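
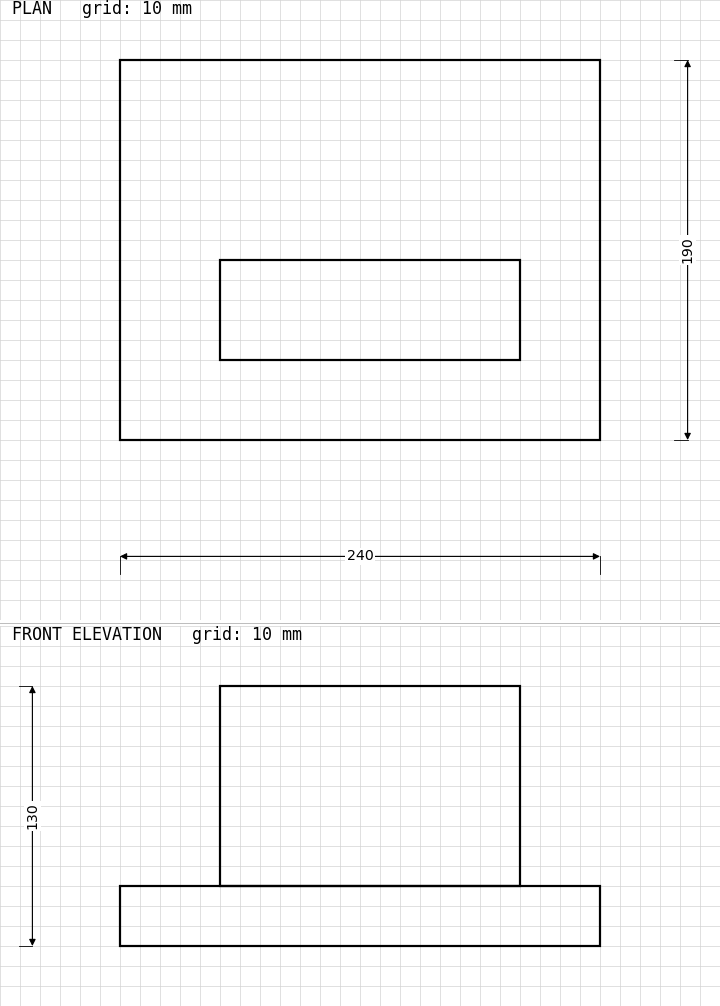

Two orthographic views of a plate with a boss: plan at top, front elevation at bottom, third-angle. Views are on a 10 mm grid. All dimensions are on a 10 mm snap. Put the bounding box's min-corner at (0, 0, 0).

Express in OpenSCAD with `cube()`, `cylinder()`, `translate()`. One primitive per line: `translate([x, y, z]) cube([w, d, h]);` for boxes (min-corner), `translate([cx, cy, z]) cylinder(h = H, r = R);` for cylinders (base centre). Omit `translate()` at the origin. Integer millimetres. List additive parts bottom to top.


cube([240, 190, 30]);
translate([50, 40, 30]) cube([150, 50, 100]);


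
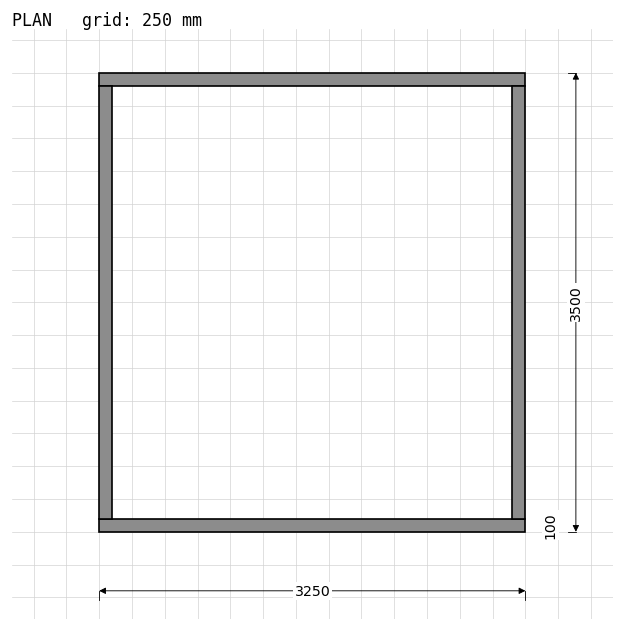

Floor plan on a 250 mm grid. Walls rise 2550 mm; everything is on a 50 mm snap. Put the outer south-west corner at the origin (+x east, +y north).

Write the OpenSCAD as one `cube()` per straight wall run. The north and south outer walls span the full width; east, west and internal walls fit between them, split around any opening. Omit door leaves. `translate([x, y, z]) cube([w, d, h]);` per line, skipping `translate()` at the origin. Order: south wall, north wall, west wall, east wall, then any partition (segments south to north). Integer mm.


cube([3250, 100, 2550]);
translate([0, 3400, 0]) cube([3250, 100, 2550]);
translate([0, 100, 0]) cube([100, 3300, 2550]);
translate([3150, 100, 0]) cube([100, 3300, 2550]);


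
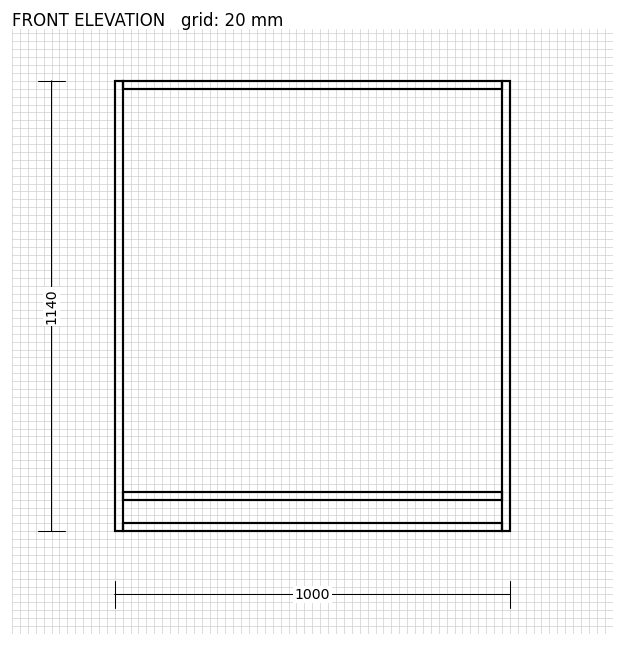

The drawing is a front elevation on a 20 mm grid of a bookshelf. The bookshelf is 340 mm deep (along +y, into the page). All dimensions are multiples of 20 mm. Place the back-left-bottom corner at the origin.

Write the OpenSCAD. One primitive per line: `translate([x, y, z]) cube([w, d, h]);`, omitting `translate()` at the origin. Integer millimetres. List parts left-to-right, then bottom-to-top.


cube([20, 340, 1140]);
translate([20, 0, 0]) cube([960, 340, 20]);
translate([20, 0, 80]) cube([960, 340, 20]);
translate([20, 0, 1120]) cube([960, 340, 20]);
translate([980, 0, 0]) cube([20, 340, 1140]);


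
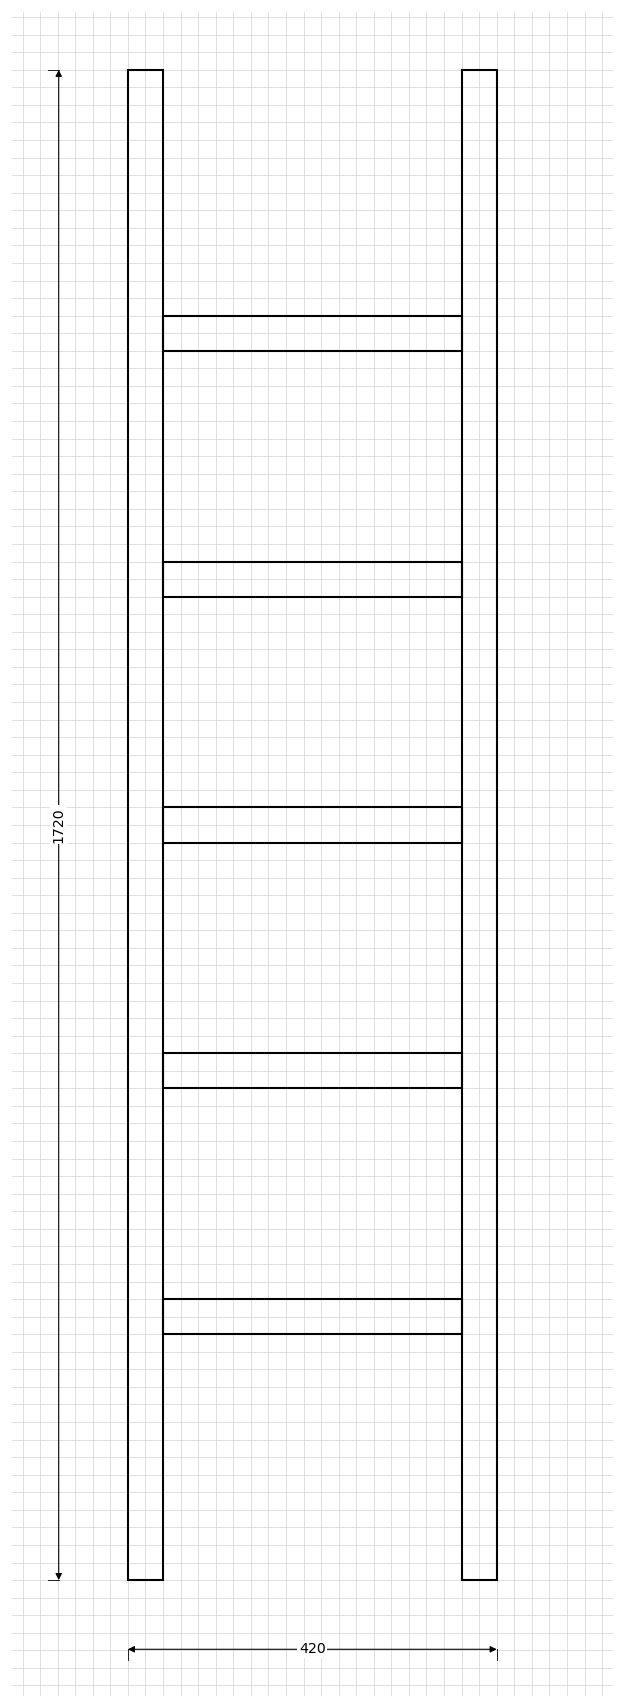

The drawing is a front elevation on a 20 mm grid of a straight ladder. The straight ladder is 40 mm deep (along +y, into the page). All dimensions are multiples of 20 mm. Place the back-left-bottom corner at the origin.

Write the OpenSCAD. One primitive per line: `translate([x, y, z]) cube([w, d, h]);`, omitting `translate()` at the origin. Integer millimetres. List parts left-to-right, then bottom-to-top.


cube([40, 40, 1720]);
translate([40, 0, 280]) cube([340, 40, 40]);
translate([40, 0, 560]) cube([340, 40, 40]);
translate([40, 0, 840]) cube([340, 40, 40]);
translate([40, 0, 1120]) cube([340, 40, 40]);
translate([40, 0, 1400]) cube([340, 40, 40]);
translate([380, 0, 0]) cube([40, 40, 1720]);


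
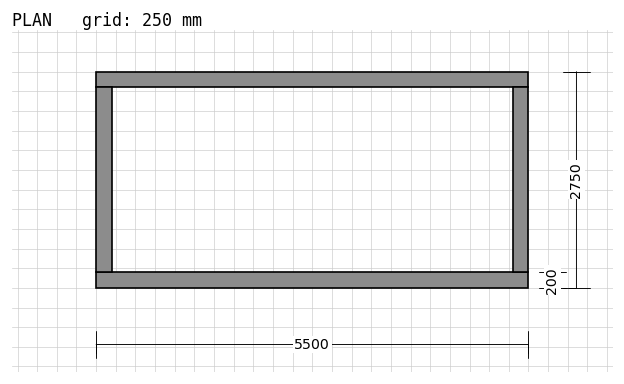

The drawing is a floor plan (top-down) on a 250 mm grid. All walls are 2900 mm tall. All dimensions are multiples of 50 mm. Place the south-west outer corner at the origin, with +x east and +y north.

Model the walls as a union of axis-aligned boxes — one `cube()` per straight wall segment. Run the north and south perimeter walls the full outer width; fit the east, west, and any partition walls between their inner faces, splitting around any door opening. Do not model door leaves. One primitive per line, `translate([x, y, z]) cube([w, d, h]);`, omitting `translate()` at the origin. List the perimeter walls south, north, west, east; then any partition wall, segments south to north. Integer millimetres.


cube([5500, 200, 2900]);
translate([0, 2550, 0]) cube([5500, 200, 2900]);
translate([0, 200, 0]) cube([200, 2350, 2900]);
translate([5300, 200, 0]) cube([200, 2350, 2900]);


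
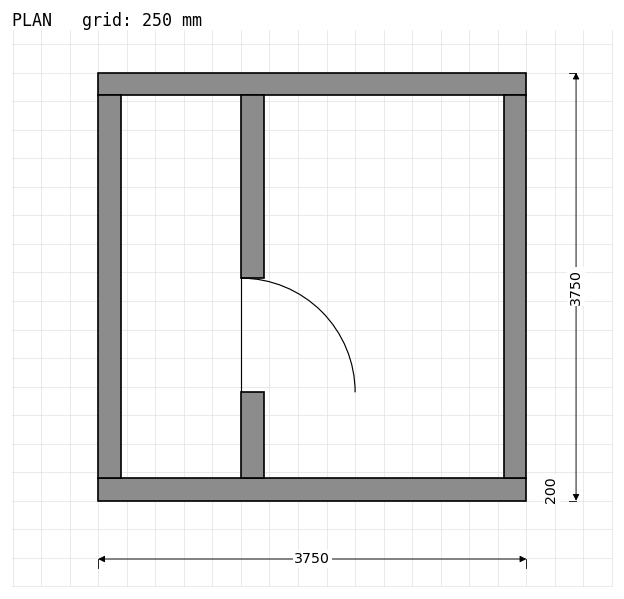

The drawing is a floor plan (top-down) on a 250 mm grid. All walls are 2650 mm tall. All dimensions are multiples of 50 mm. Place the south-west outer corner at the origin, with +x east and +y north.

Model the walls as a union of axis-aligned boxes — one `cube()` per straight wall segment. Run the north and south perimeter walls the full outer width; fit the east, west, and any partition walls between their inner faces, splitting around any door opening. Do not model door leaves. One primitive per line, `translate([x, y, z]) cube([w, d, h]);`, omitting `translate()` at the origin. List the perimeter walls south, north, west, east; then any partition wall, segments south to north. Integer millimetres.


cube([3750, 200, 2650]);
translate([0, 3550, 0]) cube([3750, 200, 2650]);
translate([0, 200, 0]) cube([200, 3350, 2650]);
translate([3550, 200, 0]) cube([200, 3350, 2650]);
translate([1250, 200, 0]) cube([200, 750, 2650]);
translate([1250, 1950, 0]) cube([200, 1600, 2650]);


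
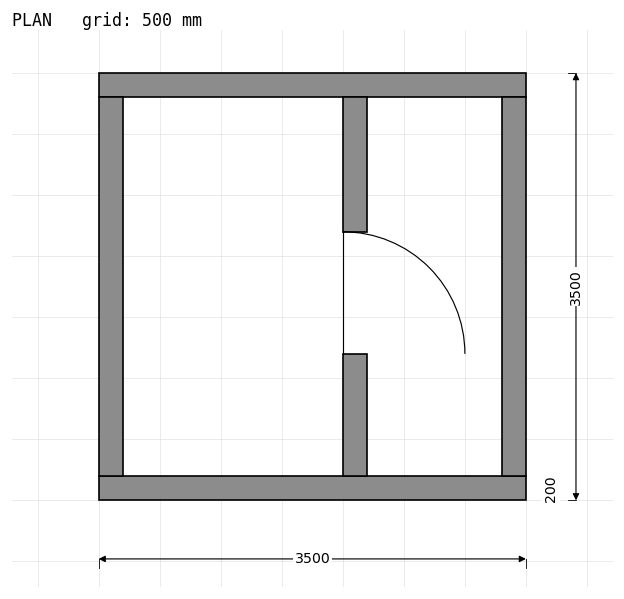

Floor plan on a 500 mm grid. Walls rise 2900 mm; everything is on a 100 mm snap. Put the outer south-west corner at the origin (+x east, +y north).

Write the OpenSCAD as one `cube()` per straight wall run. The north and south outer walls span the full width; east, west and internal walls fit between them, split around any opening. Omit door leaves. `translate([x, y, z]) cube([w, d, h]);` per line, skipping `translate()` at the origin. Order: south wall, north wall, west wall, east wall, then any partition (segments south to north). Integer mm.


cube([3500, 200, 2900]);
translate([0, 3300, 0]) cube([3500, 200, 2900]);
translate([0, 200, 0]) cube([200, 3100, 2900]);
translate([3300, 200, 0]) cube([200, 3100, 2900]);
translate([2000, 200, 0]) cube([200, 1000, 2900]);
translate([2000, 2200, 0]) cube([200, 1100, 2900]);


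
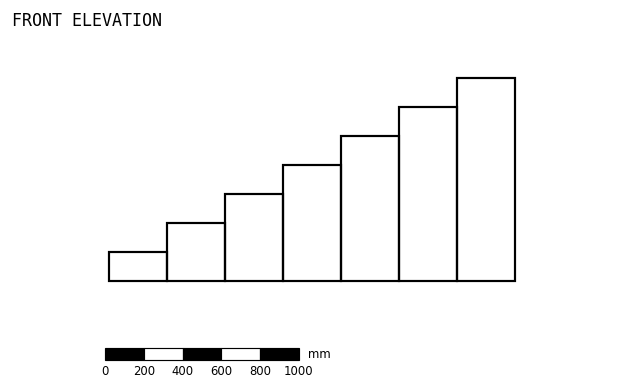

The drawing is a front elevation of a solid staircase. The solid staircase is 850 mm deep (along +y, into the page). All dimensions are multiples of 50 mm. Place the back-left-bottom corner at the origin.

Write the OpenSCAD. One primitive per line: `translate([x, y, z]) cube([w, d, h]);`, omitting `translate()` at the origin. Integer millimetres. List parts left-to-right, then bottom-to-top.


cube([300, 850, 150]);
translate([300, 0, 0]) cube([300, 850, 300]);
translate([600, 0, 0]) cube([300, 850, 450]);
translate([900, 0, 0]) cube([300, 850, 600]);
translate([1200, 0, 0]) cube([300, 850, 750]);
translate([1500, 0, 0]) cube([300, 850, 900]);
translate([1800, 0, 0]) cube([300, 850, 1050]);


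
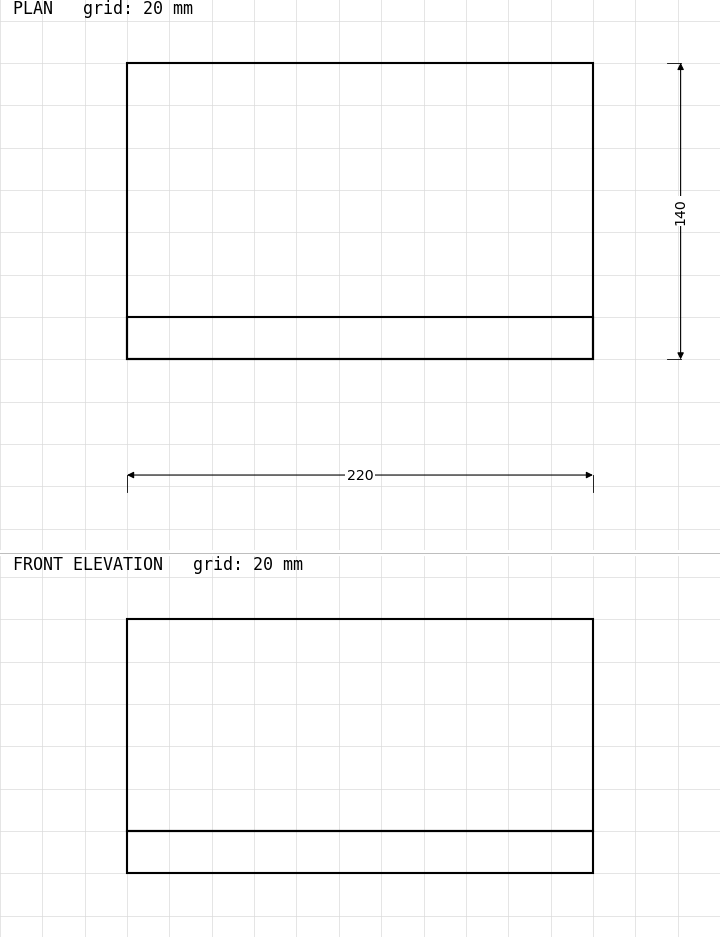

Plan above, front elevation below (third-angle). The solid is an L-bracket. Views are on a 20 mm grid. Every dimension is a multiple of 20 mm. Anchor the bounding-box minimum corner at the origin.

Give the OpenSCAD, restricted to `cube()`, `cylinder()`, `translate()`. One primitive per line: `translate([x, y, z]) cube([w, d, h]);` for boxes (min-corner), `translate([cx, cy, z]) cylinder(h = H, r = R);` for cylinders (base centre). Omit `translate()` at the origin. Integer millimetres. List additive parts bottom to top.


cube([220, 140, 20]);
translate([0, 0, 20]) cube([220, 20, 100]);


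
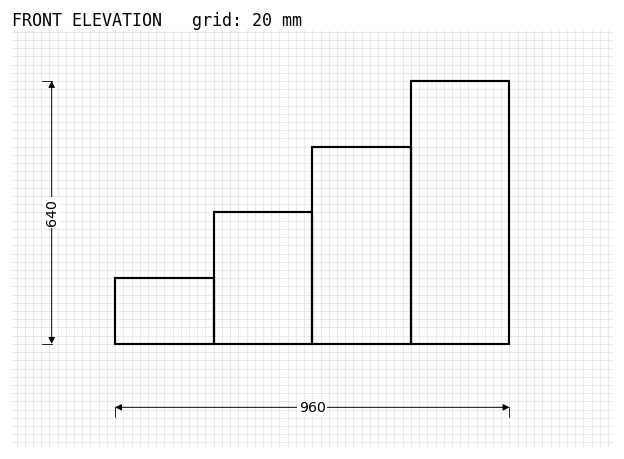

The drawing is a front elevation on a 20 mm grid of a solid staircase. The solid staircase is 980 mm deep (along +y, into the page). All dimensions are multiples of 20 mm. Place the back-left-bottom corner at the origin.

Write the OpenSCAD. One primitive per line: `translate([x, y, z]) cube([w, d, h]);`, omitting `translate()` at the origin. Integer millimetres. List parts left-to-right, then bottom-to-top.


cube([240, 980, 160]);
translate([240, 0, 0]) cube([240, 980, 320]);
translate([480, 0, 0]) cube([240, 980, 480]);
translate([720, 0, 0]) cube([240, 980, 640]);


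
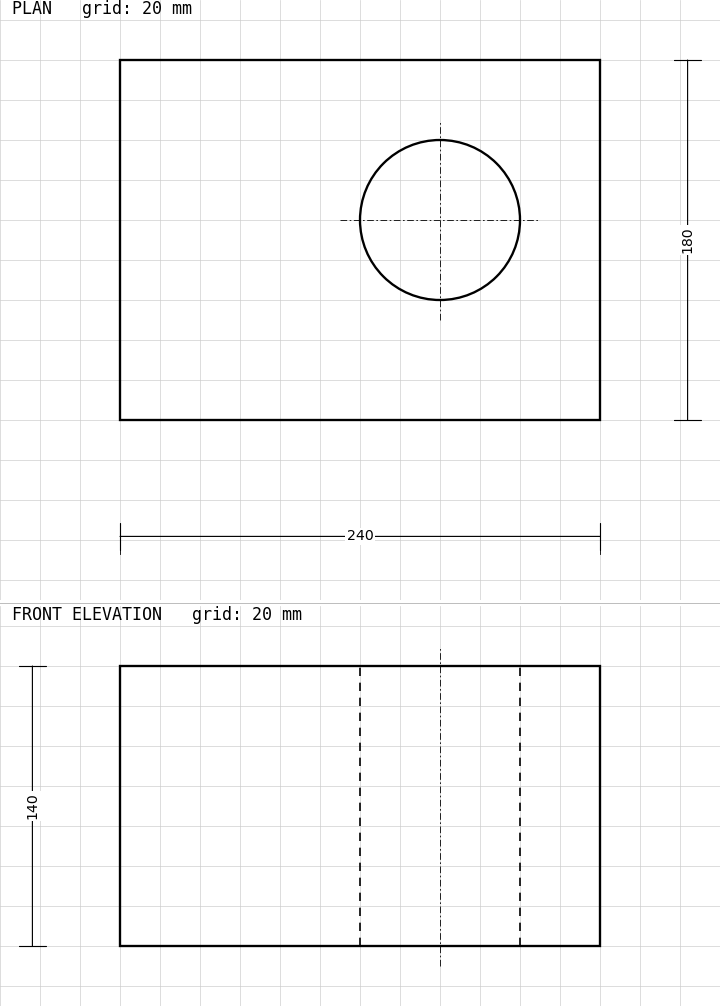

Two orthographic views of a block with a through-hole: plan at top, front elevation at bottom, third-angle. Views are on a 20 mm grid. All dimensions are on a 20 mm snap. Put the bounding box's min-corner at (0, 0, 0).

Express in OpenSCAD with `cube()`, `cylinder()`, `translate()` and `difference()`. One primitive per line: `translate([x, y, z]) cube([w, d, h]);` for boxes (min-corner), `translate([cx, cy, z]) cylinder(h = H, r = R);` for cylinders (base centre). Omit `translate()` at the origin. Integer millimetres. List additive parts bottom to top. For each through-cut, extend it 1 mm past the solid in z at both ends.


difference() {
  cube([240, 180, 140]);
  translate([160, 100, -1]) cylinder(h = 142, r = 40);
}


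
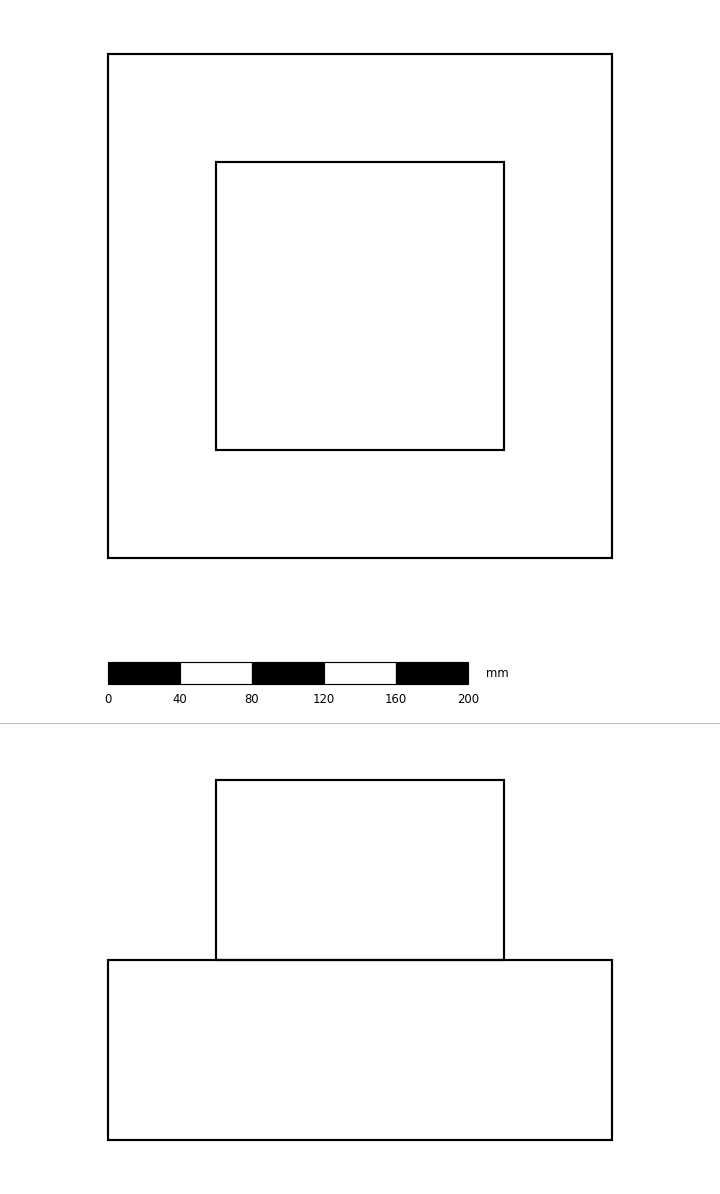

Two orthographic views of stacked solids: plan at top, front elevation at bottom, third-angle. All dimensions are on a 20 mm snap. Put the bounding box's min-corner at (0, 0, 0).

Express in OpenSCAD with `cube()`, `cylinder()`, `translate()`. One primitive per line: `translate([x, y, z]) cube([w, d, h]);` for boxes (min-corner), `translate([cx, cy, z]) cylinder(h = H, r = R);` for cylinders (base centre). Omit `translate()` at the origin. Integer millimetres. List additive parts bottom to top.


cube([280, 280, 100]);
translate([60, 60, 100]) cube([160, 160, 100]);


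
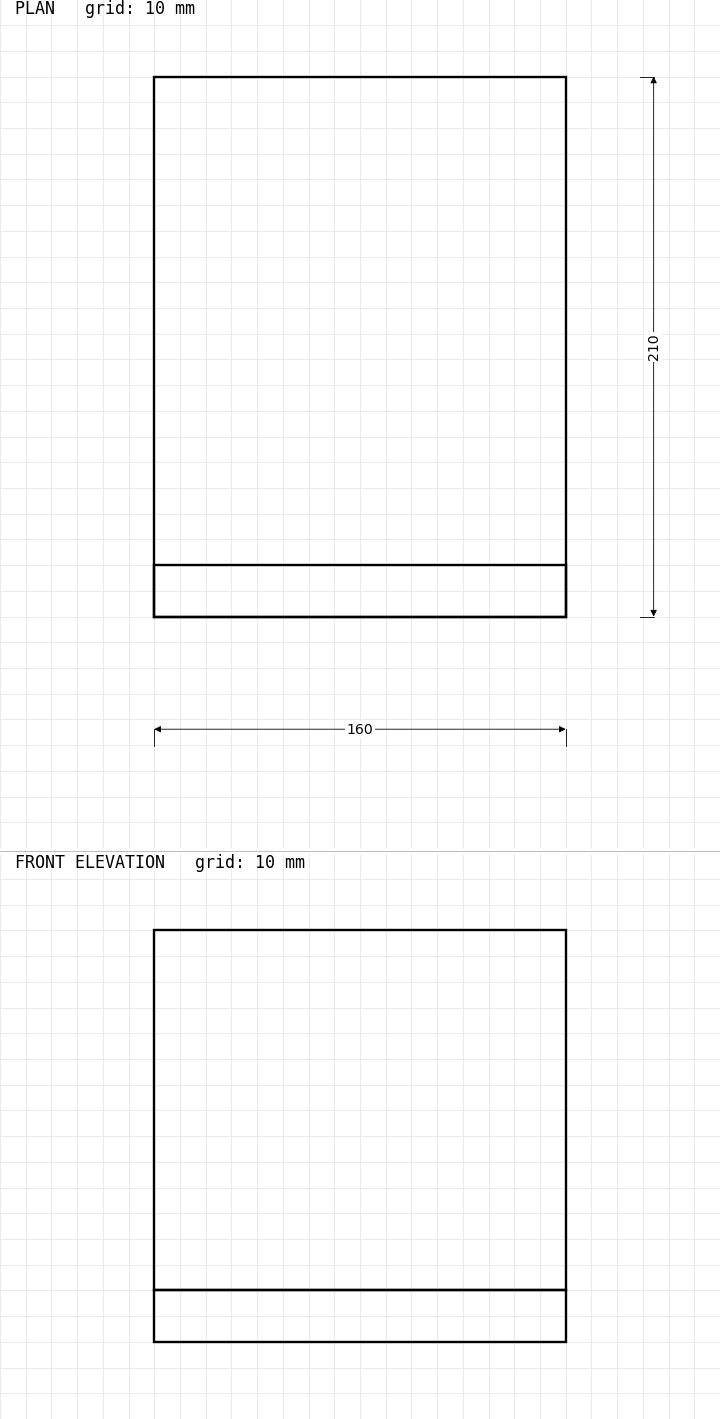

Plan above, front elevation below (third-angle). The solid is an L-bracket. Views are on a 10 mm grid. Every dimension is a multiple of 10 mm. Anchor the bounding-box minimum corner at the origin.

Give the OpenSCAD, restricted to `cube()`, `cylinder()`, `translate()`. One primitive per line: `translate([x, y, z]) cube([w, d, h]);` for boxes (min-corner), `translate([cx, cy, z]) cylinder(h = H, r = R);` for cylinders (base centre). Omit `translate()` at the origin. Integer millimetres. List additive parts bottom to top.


cube([160, 210, 20]);
translate([0, 0, 20]) cube([160, 20, 140]);


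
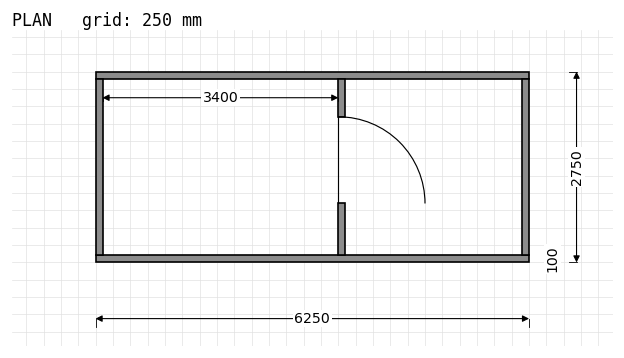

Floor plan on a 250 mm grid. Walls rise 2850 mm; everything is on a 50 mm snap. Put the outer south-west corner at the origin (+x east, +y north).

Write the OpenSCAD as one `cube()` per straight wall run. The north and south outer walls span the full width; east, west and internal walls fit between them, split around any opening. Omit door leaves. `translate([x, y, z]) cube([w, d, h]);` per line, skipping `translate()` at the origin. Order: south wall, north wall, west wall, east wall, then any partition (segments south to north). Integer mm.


cube([6250, 100, 2850]);
translate([0, 2650, 0]) cube([6250, 100, 2850]);
translate([0, 100, 0]) cube([100, 2550, 2850]);
translate([6150, 100, 0]) cube([100, 2550, 2850]);
translate([3500, 100, 0]) cube([100, 750, 2850]);
translate([3500, 2100, 0]) cube([100, 550, 2850]);


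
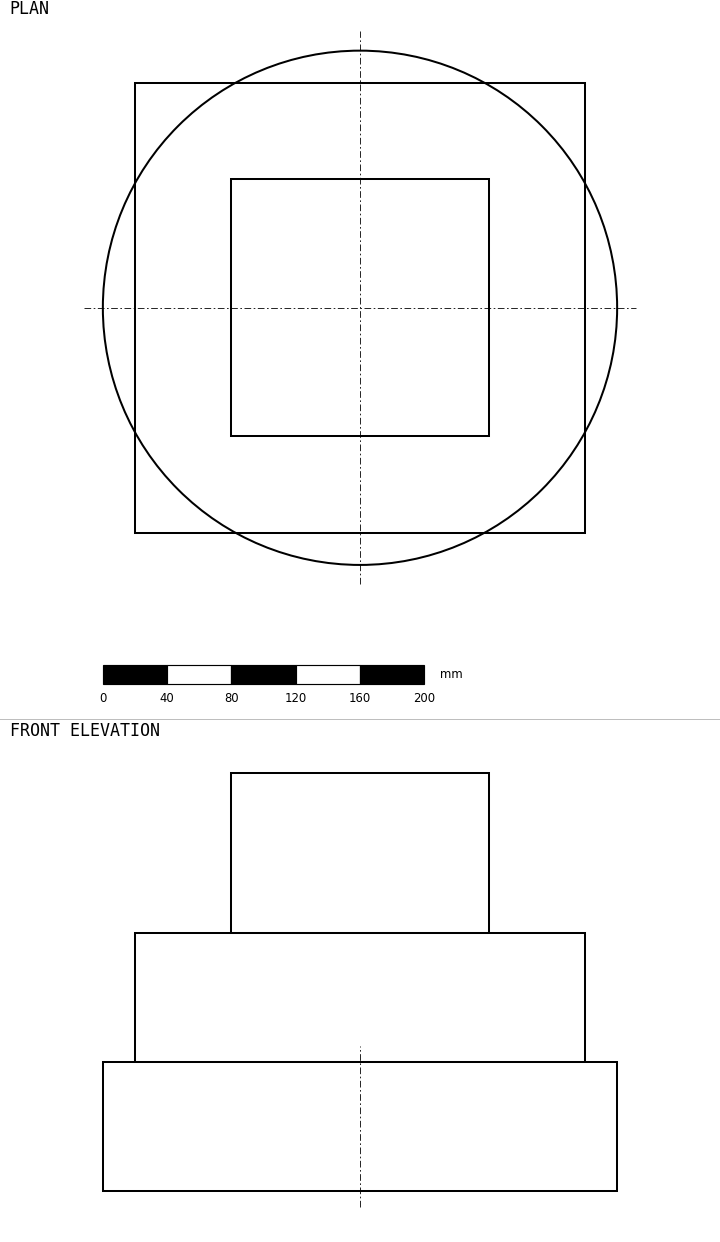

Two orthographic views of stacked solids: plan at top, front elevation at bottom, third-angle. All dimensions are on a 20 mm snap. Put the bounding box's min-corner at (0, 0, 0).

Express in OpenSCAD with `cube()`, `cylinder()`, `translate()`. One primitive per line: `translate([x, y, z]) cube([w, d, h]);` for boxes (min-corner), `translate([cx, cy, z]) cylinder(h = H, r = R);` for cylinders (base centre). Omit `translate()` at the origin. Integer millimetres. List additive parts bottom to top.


translate([160, 160, 0]) cylinder(h = 80, r = 160);
translate([20, 20, 80]) cube([280, 280, 80]);
translate([80, 80, 160]) cube([160, 160, 100]);


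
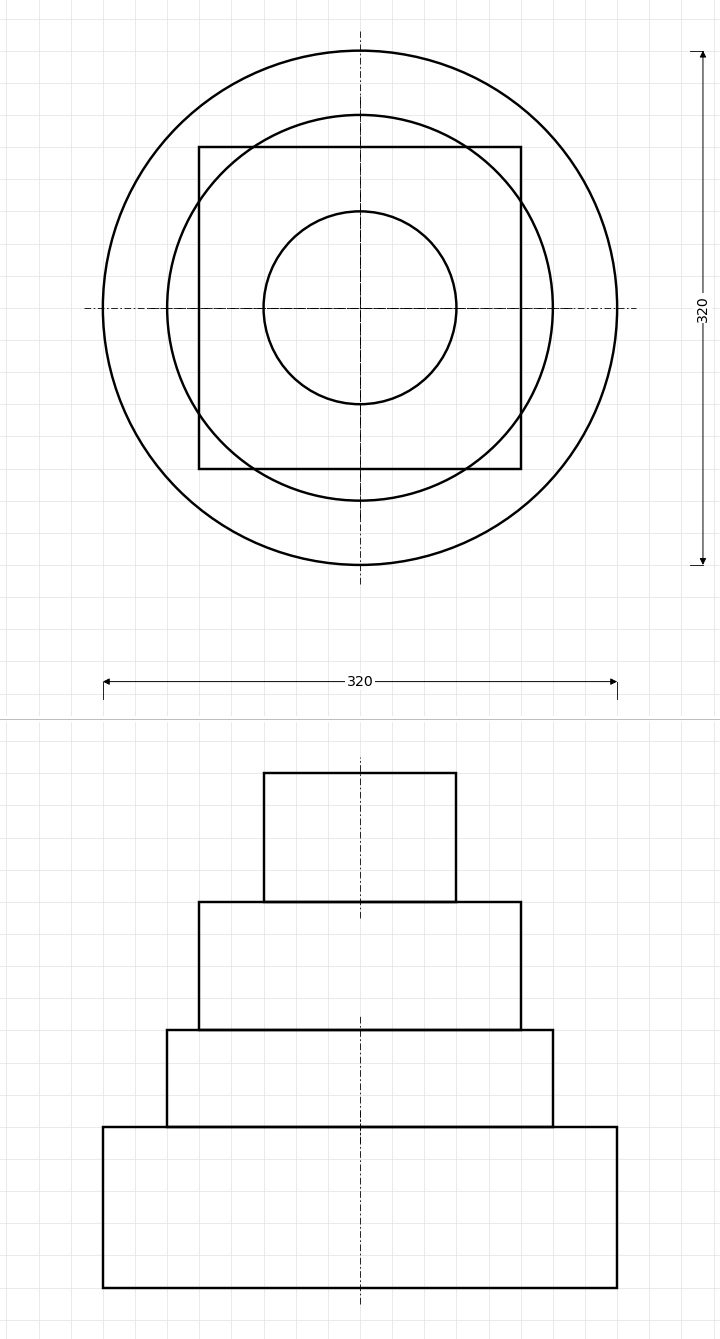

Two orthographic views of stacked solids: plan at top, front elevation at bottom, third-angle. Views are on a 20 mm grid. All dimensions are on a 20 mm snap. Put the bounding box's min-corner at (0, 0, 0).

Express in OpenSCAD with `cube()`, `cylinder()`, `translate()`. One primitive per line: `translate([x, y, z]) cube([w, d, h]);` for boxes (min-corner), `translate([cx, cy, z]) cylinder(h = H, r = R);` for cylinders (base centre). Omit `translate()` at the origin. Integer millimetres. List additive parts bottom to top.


translate([160, 160, 0]) cylinder(h = 100, r = 160);
translate([160, 160, 100]) cylinder(h = 60, r = 120);
translate([60, 60, 160]) cube([200, 200, 80]);
translate([160, 160, 240]) cylinder(h = 80, r = 60);


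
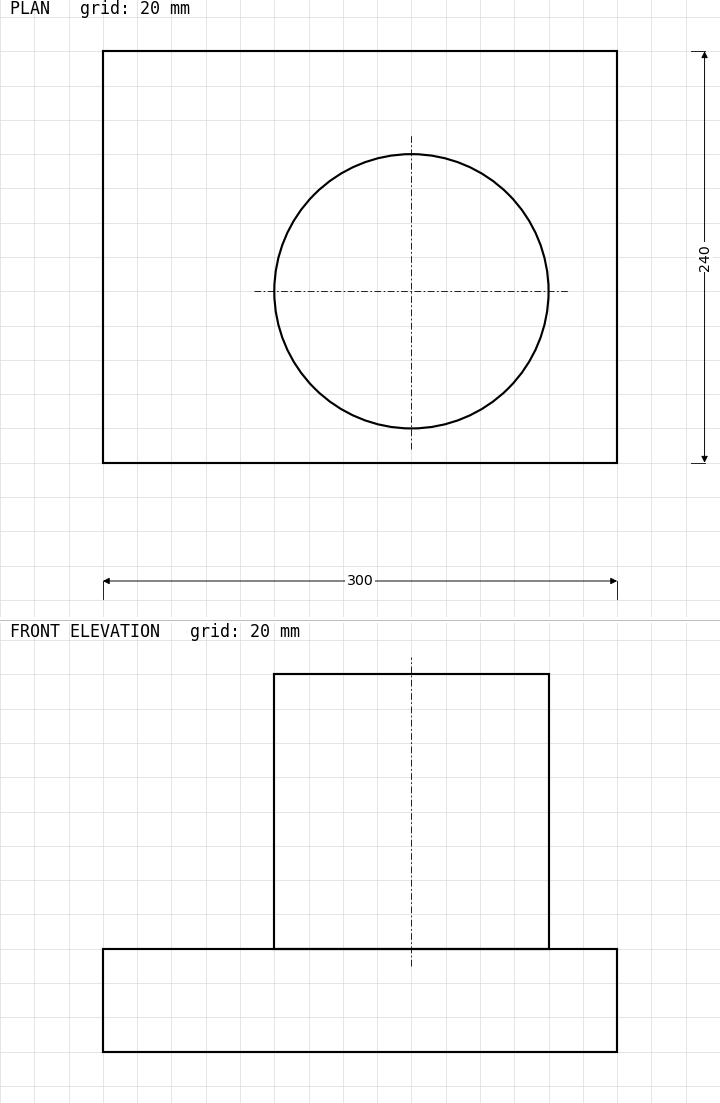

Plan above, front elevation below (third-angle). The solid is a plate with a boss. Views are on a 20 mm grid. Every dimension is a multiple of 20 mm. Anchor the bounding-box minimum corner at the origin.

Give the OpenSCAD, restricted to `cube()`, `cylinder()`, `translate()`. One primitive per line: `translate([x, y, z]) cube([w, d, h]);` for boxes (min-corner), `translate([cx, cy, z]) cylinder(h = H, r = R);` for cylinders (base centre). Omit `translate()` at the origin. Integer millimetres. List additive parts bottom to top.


cube([300, 240, 60]);
translate([180, 100, 60]) cylinder(h = 160, r = 80);


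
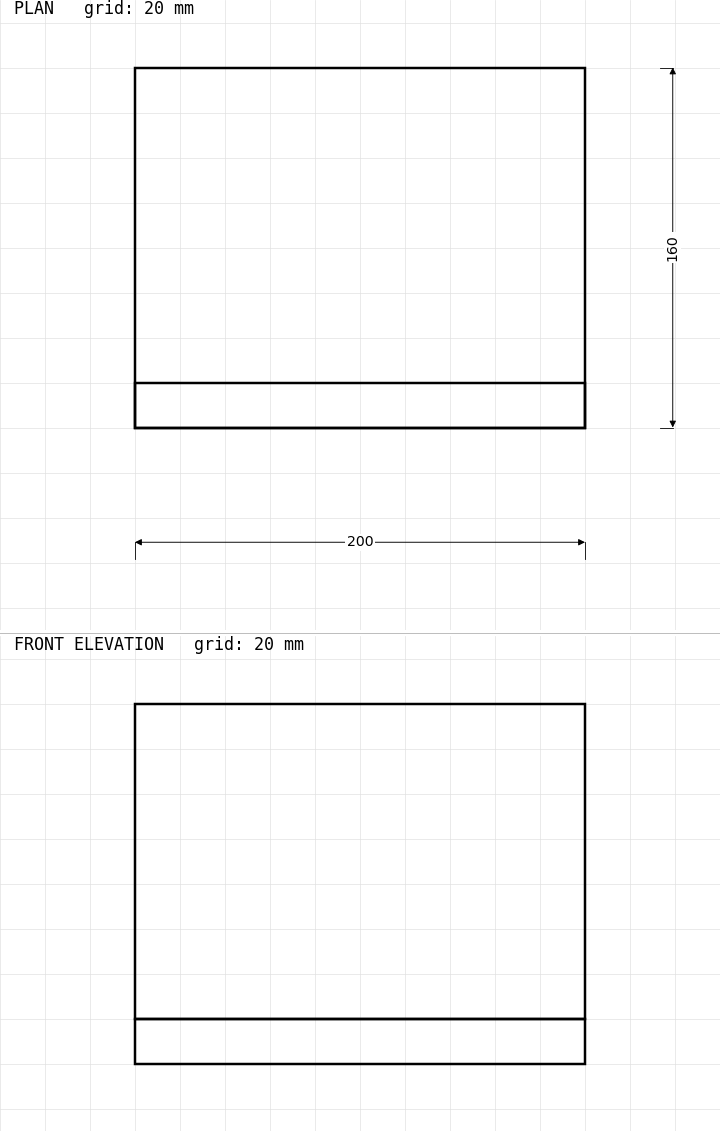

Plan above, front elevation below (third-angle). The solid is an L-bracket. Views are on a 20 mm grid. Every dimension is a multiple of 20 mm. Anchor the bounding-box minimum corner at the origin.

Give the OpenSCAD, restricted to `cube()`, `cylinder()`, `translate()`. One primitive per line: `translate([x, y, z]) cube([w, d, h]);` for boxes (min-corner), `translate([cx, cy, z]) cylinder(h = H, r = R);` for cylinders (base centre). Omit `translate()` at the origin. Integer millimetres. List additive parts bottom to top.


cube([200, 160, 20]);
translate([0, 0, 20]) cube([200, 20, 140]);


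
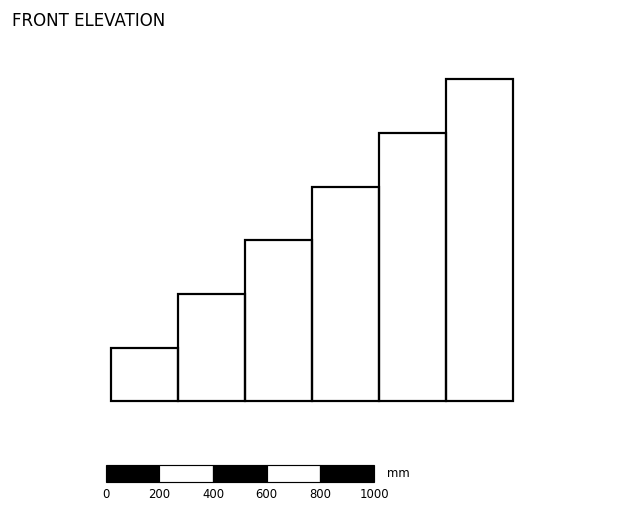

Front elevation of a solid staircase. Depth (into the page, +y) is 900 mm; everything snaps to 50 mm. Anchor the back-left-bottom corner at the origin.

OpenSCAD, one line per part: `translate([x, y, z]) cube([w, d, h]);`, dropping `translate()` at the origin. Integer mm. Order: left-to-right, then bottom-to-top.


cube([250, 900, 200]);
translate([250, 0, 0]) cube([250, 900, 400]);
translate([500, 0, 0]) cube([250, 900, 600]);
translate([750, 0, 0]) cube([250, 900, 800]);
translate([1000, 0, 0]) cube([250, 900, 1000]);
translate([1250, 0, 0]) cube([250, 900, 1200]);


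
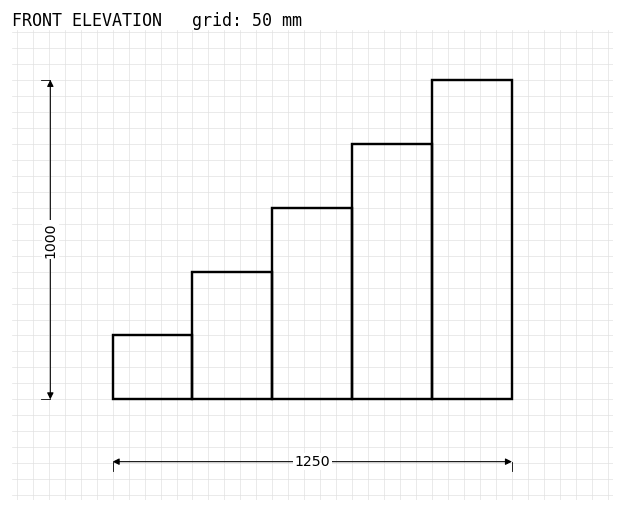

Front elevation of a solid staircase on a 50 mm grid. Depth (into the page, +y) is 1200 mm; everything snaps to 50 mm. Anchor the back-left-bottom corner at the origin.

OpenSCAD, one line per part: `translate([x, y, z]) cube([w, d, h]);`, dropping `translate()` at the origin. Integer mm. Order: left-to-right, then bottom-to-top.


cube([250, 1200, 200]);
translate([250, 0, 0]) cube([250, 1200, 400]);
translate([500, 0, 0]) cube([250, 1200, 600]);
translate([750, 0, 0]) cube([250, 1200, 800]);
translate([1000, 0, 0]) cube([250, 1200, 1000]);


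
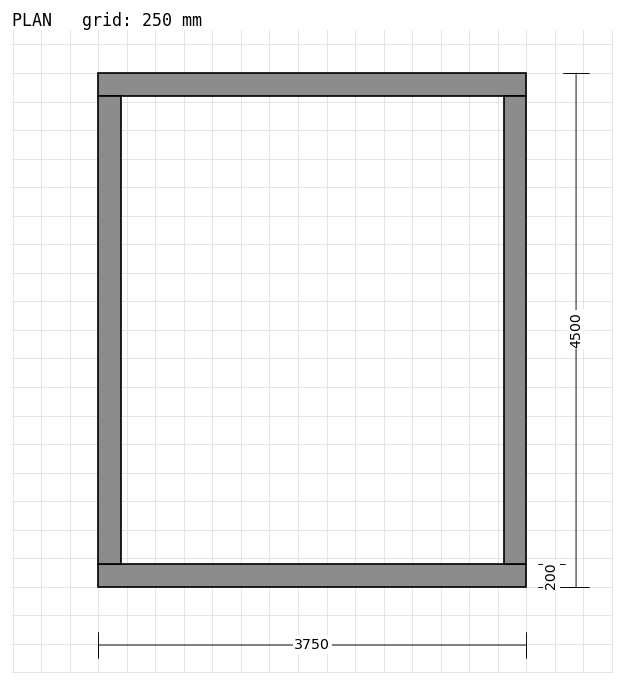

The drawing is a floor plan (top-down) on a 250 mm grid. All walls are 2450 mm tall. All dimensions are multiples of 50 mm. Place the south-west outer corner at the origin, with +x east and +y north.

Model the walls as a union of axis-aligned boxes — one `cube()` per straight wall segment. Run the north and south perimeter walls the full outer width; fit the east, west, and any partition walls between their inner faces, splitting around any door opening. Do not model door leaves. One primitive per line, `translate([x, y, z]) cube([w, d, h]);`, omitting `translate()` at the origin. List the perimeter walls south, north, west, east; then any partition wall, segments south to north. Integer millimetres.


cube([3750, 200, 2450]);
translate([0, 4300, 0]) cube([3750, 200, 2450]);
translate([0, 200, 0]) cube([200, 4100, 2450]);
translate([3550, 200, 0]) cube([200, 4100, 2450]);


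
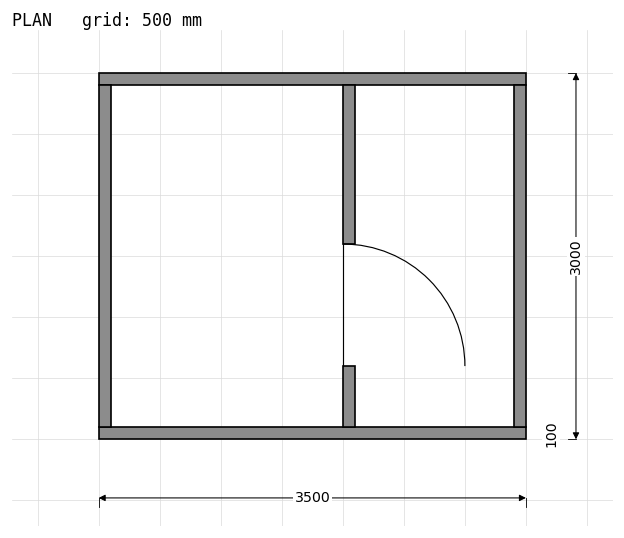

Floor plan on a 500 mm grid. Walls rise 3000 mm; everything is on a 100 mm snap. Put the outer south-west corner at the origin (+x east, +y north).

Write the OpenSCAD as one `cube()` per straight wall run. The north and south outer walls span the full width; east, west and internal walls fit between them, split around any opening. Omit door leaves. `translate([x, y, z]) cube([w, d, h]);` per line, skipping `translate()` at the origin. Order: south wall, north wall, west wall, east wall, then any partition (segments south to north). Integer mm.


cube([3500, 100, 3000]);
translate([0, 2900, 0]) cube([3500, 100, 3000]);
translate([0, 100, 0]) cube([100, 2800, 3000]);
translate([3400, 100, 0]) cube([100, 2800, 3000]);
translate([2000, 100, 0]) cube([100, 500, 3000]);
translate([2000, 1600, 0]) cube([100, 1300, 3000]);


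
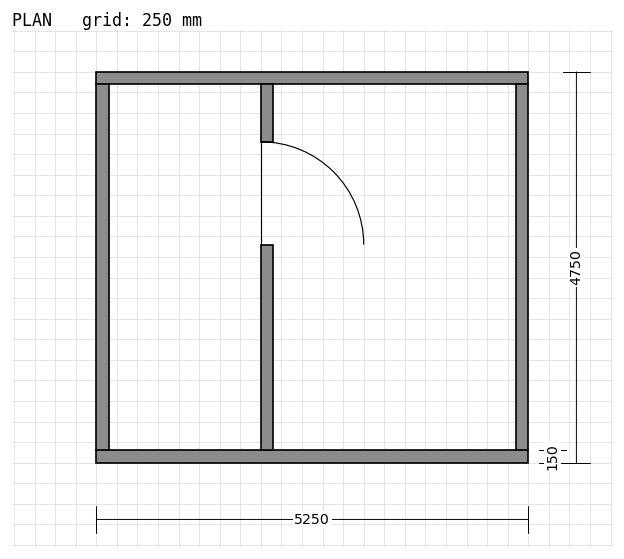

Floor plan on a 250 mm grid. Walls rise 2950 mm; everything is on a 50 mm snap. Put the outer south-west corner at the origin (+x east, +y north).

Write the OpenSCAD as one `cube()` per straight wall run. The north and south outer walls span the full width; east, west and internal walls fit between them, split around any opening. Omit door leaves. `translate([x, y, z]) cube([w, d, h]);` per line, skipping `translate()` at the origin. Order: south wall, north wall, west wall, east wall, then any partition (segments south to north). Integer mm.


cube([5250, 150, 2950]);
translate([0, 4600, 0]) cube([5250, 150, 2950]);
translate([0, 150, 0]) cube([150, 4450, 2950]);
translate([5100, 150, 0]) cube([150, 4450, 2950]);
translate([2000, 150, 0]) cube([150, 2500, 2950]);
translate([2000, 3900, 0]) cube([150, 700, 2950]);


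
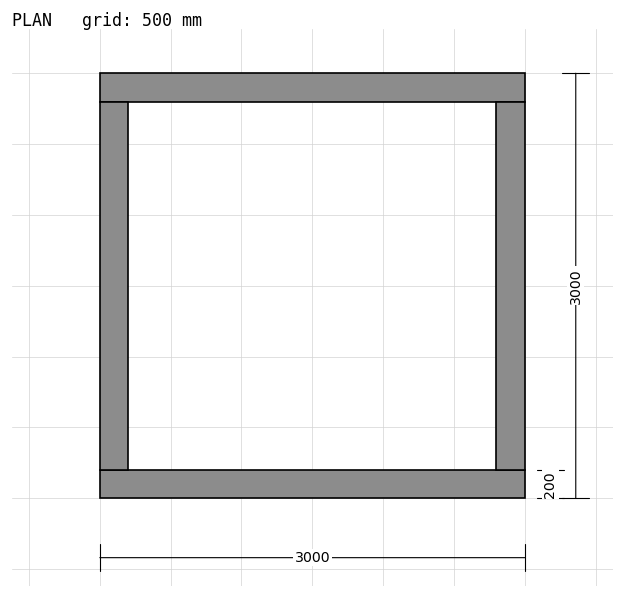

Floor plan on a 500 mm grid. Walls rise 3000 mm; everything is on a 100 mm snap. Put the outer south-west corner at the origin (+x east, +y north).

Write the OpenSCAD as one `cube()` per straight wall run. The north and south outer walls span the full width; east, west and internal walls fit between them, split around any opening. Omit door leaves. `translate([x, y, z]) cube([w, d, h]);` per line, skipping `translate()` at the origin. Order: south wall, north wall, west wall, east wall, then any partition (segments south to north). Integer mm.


cube([3000, 200, 3000]);
translate([0, 2800, 0]) cube([3000, 200, 3000]);
translate([0, 200, 0]) cube([200, 2600, 3000]);
translate([2800, 200, 0]) cube([200, 2600, 3000]);


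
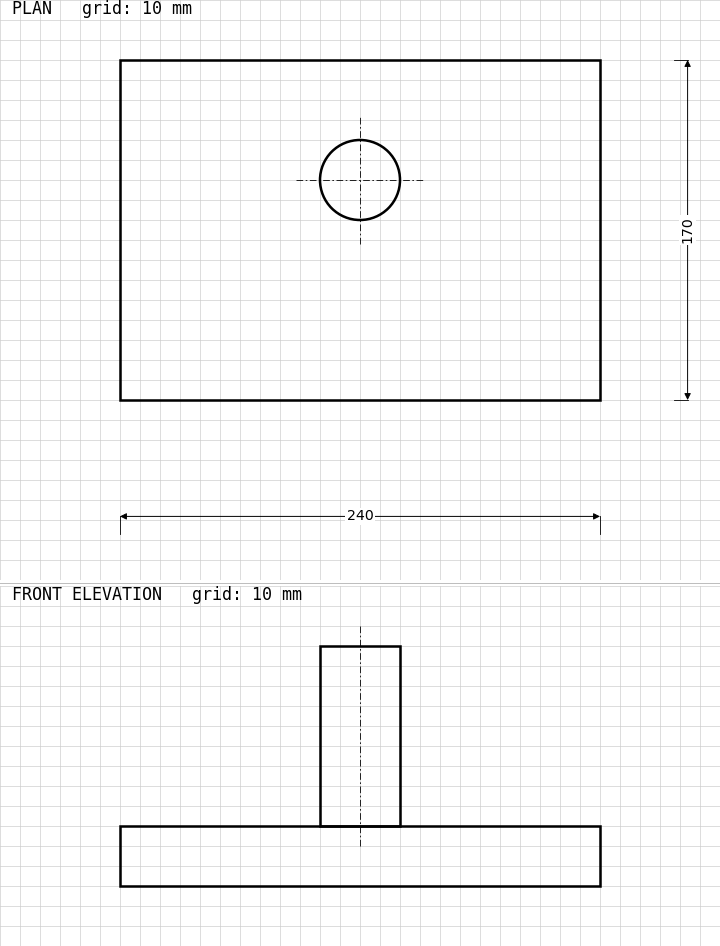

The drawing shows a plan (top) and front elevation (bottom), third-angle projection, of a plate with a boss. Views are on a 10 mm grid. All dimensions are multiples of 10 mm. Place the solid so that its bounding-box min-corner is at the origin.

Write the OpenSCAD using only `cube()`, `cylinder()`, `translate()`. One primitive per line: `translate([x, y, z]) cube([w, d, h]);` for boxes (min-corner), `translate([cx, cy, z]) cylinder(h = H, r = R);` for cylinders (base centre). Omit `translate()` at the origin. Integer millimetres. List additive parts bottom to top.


cube([240, 170, 30]);
translate([120, 110, 30]) cylinder(h = 90, r = 20);


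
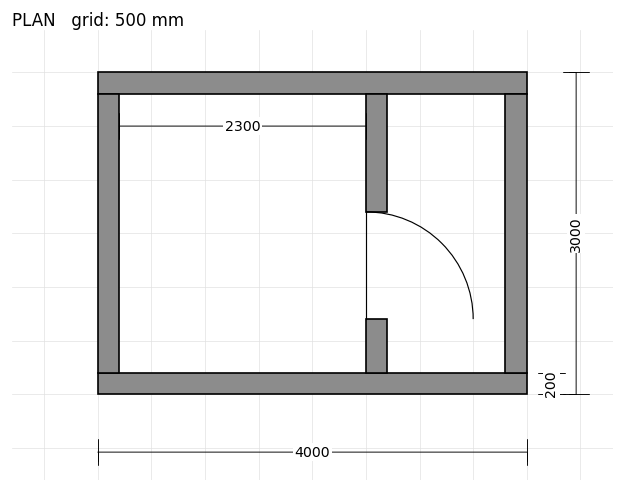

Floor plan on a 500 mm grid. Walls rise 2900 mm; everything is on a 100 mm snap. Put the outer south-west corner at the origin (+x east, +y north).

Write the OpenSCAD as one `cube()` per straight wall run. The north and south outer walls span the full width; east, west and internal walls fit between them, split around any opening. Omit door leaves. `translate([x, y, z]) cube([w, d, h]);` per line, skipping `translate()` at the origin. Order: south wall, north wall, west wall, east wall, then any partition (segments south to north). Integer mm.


cube([4000, 200, 2900]);
translate([0, 2800, 0]) cube([4000, 200, 2900]);
translate([0, 200, 0]) cube([200, 2600, 2900]);
translate([3800, 200, 0]) cube([200, 2600, 2900]);
translate([2500, 200, 0]) cube([200, 500, 2900]);
translate([2500, 1700, 0]) cube([200, 1100, 2900]);


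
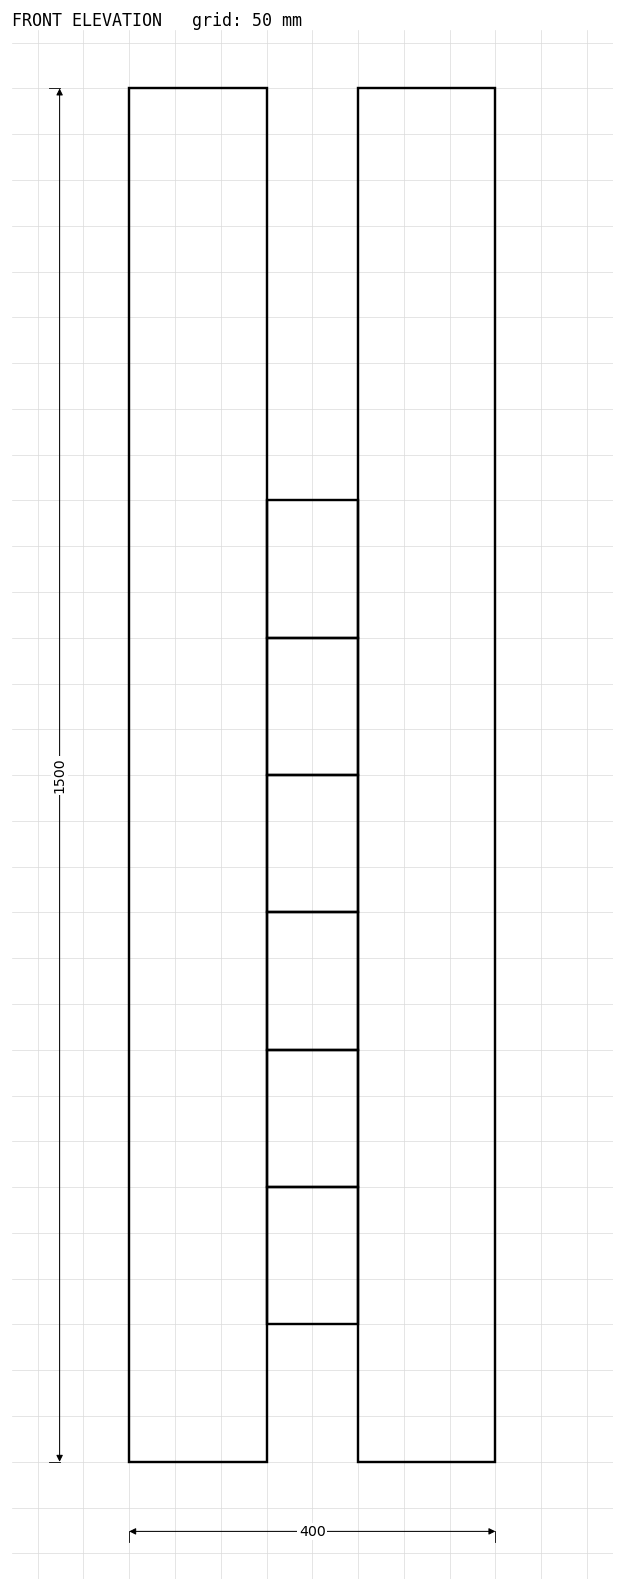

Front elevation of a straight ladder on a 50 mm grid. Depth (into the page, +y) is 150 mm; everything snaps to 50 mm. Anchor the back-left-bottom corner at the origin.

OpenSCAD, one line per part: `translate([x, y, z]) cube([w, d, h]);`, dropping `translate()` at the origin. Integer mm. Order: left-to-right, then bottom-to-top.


cube([150, 150, 1500]);
translate([150, 0, 150]) cube([100, 150, 150]);
translate([150, 0, 300]) cube([100, 150, 150]);
translate([150, 0, 450]) cube([100, 150, 150]);
translate([150, 0, 600]) cube([100, 150, 150]);
translate([150, 0, 750]) cube([100, 150, 150]);
translate([150, 0, 900]) cube([100, 150, 150]);
translate([250, 0, 0]) cube([150, 150, 1500]);


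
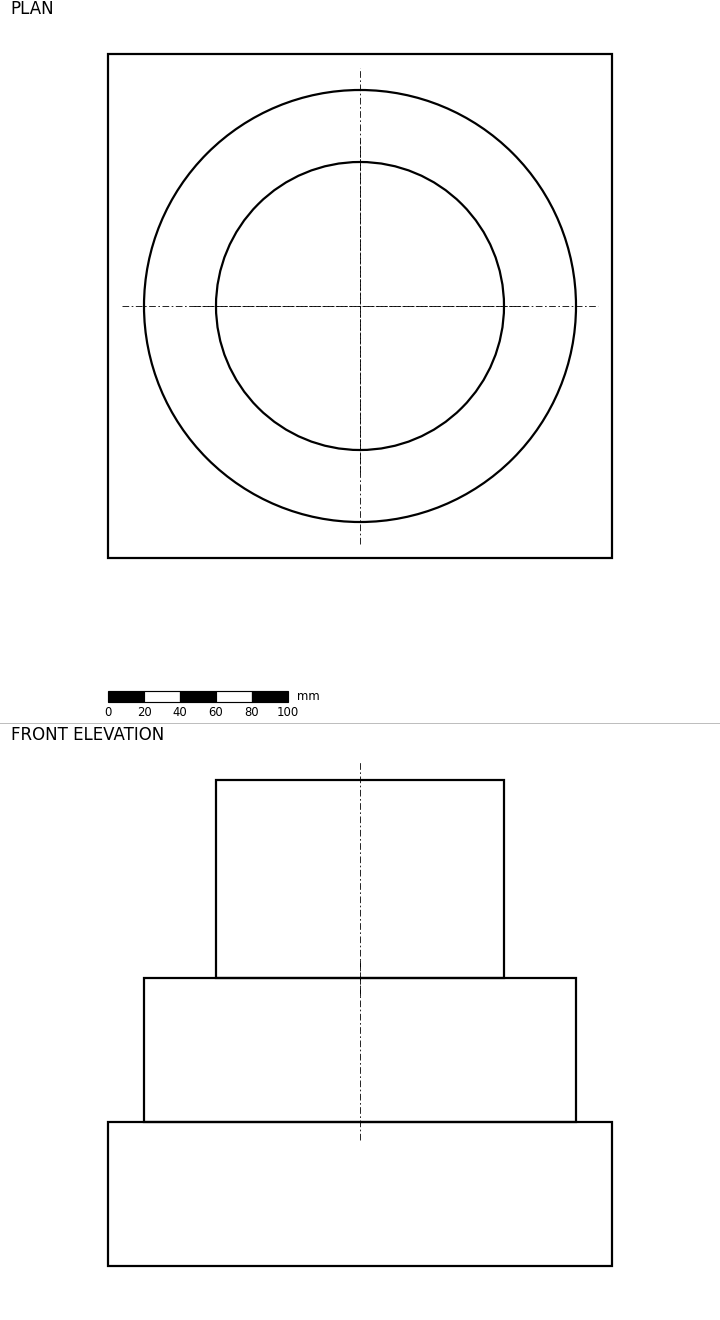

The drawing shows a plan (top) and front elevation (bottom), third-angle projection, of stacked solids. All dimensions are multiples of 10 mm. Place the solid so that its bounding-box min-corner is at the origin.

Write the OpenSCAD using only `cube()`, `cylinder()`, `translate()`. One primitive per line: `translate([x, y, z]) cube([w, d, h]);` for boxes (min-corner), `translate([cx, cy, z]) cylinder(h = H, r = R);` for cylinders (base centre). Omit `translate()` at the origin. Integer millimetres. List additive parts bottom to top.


cube([280, 280, 80]);
translate([140, 140, 80]) cylinder(h = 80, r = 120);
translate([140, 140, 160]) cylinder(h = 110, r = 80);


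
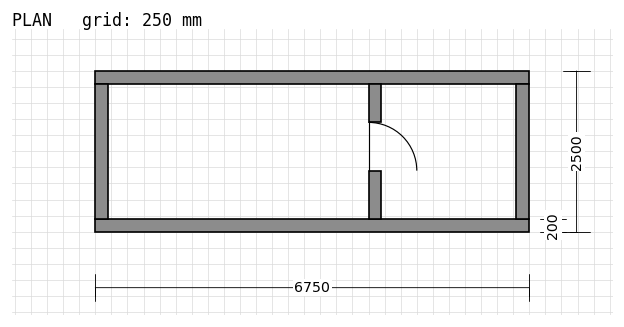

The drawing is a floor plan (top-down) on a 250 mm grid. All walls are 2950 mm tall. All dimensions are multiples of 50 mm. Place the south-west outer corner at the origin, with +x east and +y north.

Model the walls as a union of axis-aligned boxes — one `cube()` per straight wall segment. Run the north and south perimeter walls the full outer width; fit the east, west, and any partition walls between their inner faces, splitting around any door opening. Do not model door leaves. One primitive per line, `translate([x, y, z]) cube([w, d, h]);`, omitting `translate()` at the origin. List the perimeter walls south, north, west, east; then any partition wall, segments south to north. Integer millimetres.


cube([6750, 200, 2950]);
translate([0, 2300, 0]) cube([6750, 200, 2950]);
translate([0, 200, 0]) cube([200, 2100, 2950]);
translate([6550, 200, 0]) cube([200, 2100, 2950]);
translate([4250, 200, 0]) cube([200, 750, 2950]);
translate([4250, 1700, 0]) cube([200, 600, 2950]);


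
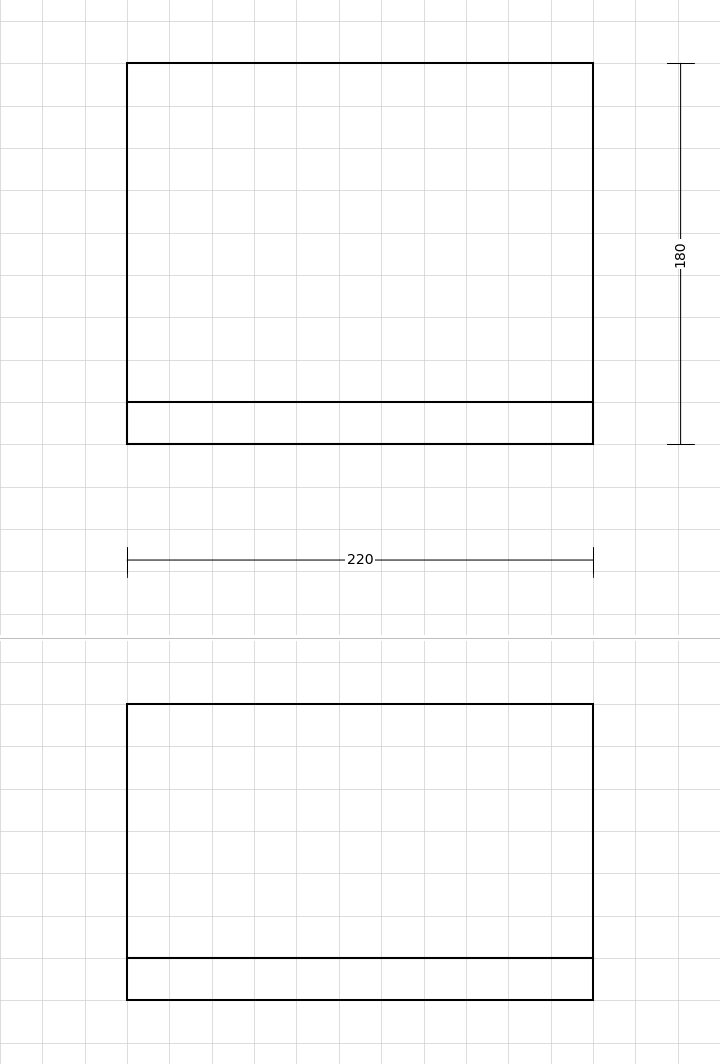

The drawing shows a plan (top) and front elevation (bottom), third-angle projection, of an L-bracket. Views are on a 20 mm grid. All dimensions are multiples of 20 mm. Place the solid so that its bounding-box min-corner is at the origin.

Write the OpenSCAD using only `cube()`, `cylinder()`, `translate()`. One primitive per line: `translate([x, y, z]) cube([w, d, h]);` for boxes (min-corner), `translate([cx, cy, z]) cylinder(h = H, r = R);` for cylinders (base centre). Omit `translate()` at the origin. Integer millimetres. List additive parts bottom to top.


cube([220, 180, 20]);
translate([0, 0, 20]) cube([220, 20, 120]);


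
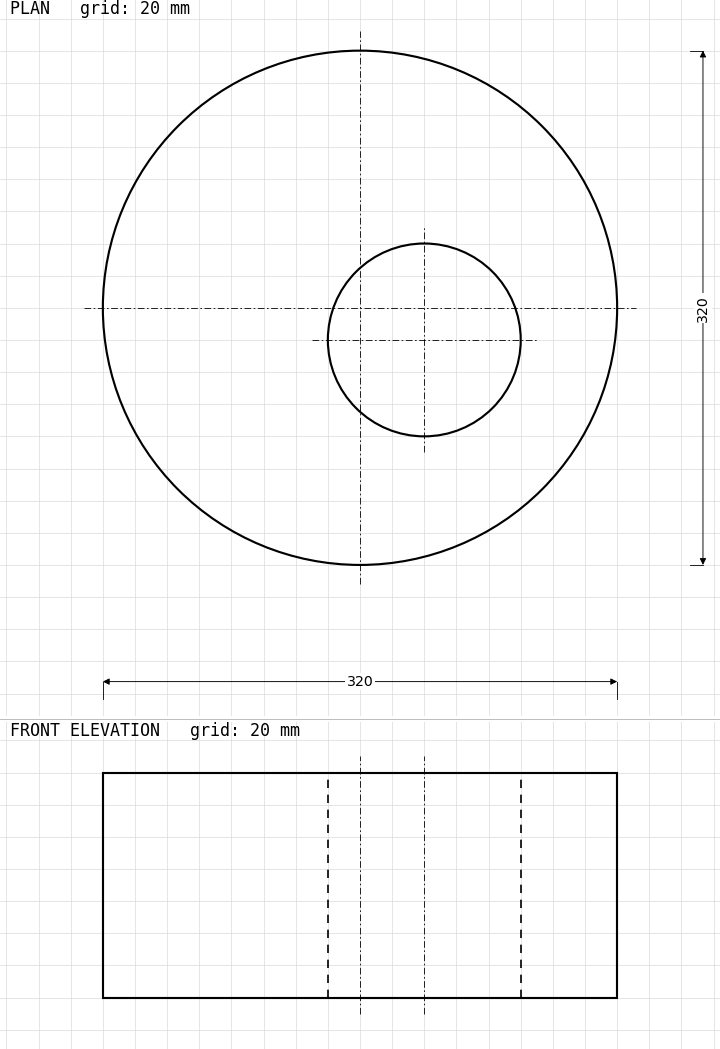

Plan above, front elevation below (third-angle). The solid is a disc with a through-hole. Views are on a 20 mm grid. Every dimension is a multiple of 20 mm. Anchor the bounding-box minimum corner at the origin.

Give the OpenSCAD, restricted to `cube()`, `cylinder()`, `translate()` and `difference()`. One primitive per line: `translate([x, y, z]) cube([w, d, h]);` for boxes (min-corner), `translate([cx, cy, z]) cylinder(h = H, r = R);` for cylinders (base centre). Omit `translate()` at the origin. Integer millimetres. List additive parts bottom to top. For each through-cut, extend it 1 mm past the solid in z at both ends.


difference() {
  translate([160, 160, 0]) cylinder(h = 140, r = 160);
  translate([200, 140, -1]) cylinder(h = 142, r = 60);
}


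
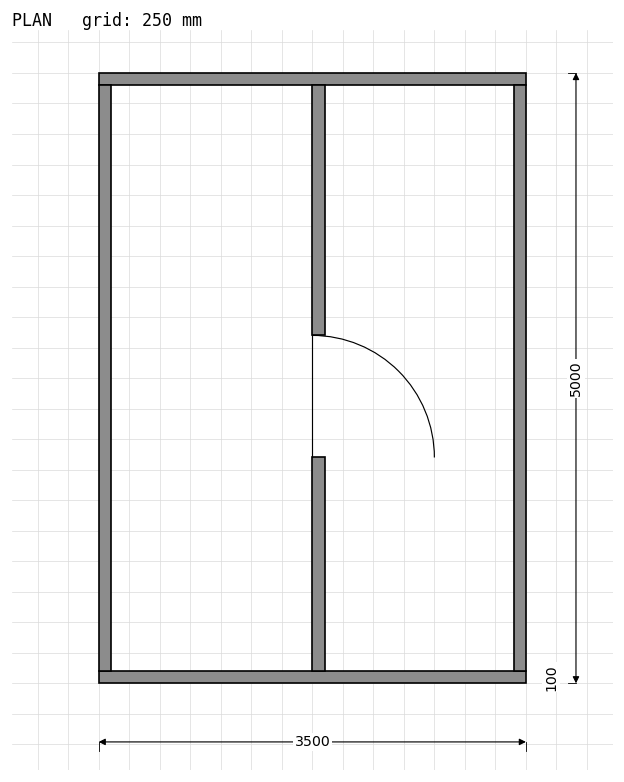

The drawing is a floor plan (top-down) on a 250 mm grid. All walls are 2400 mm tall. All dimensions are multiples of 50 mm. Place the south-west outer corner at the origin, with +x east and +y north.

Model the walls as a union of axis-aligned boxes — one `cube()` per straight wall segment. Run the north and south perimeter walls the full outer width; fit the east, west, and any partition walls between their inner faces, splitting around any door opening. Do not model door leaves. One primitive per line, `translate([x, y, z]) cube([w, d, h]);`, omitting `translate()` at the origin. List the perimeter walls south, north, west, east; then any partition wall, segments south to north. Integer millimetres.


cube([3500, 100, 2400]);
translate([0, 4900, 0]) cube([3500, 100, 2400]);
translate([0, 100, 0]) cube([100, 4800, 2400]);
translate([3400, 100, 0]) cube([100, 4800, 2400]);
translate([1750, 100, 0]) cube([100, 1750, 2400]);
translate([1750, 2850, 0]) cube([100, 2050, 2400]);


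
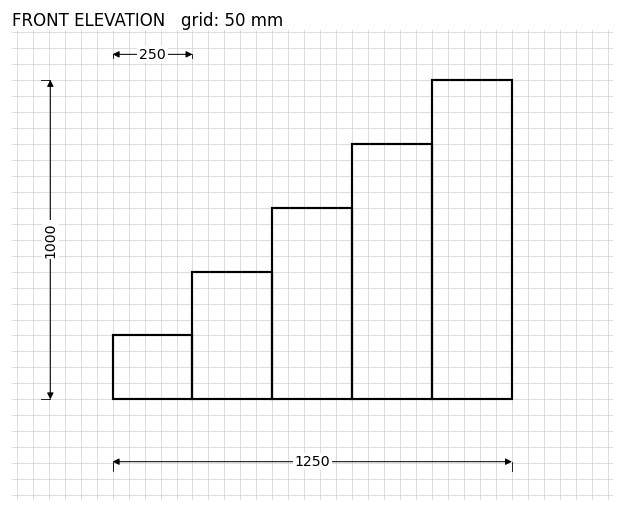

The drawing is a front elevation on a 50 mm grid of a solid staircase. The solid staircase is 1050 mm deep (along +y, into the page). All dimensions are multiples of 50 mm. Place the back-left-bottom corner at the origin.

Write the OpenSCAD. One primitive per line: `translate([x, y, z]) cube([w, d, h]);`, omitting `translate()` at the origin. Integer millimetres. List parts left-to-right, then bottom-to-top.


cube([250, 1050, 200]);
translate([250, 0, 0]) cube([250, 1050, 400]);
translate([500, 0, 0]) cube([250, 1050, 600]);
translate([750, 0, 0]) cube([250, 1050, 800]);
translate([1000, 0, 0]) cube([250, 1050, 1000]);


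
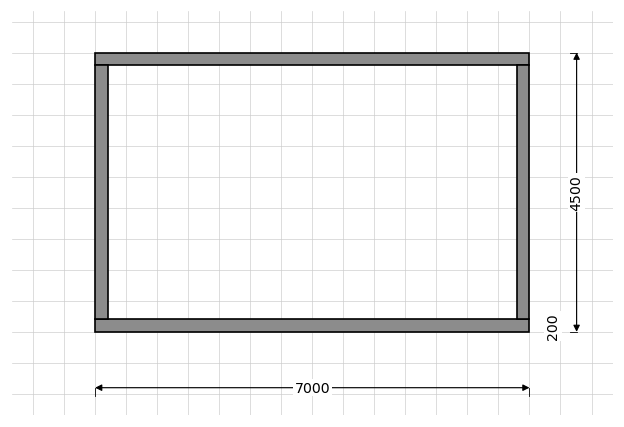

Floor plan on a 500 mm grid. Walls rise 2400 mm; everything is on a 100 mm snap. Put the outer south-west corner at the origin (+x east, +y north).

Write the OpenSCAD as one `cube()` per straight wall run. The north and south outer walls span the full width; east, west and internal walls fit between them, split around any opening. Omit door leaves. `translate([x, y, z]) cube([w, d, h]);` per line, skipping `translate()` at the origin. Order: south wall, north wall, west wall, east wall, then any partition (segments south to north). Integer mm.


cube([7000, 200, 2400]);
translate([0, 4300, 0]) cube([7000, 200, 2400]);
translate([0, 200, 0]) cube([200, 4100, 2400]);
translate([6800, 200, 0]) cube([200, 4100, 2400]);


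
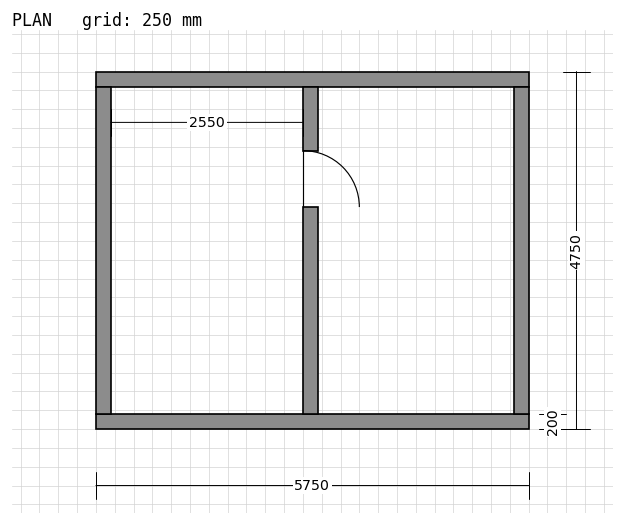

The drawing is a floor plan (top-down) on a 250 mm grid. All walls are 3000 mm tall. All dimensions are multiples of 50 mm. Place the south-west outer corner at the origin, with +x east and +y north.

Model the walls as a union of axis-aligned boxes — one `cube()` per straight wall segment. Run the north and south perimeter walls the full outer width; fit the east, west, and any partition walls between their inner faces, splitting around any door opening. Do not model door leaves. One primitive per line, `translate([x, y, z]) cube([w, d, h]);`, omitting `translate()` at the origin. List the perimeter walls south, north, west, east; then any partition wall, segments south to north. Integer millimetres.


cube([5750, 200, 3000]);
translate([0, 4550, 0]) cube([5750, 200, 3000]);
translate([0, 200, 0]) cube([200, 4350, 3000]);
translate([5550, 200, 0]) cube([200, 4350, 3000]);
translate([2750, 200, 0]) cube([200, 2750, 3000]);
translate([2750, 3700, 0]) cube([200, 850, 3000]);


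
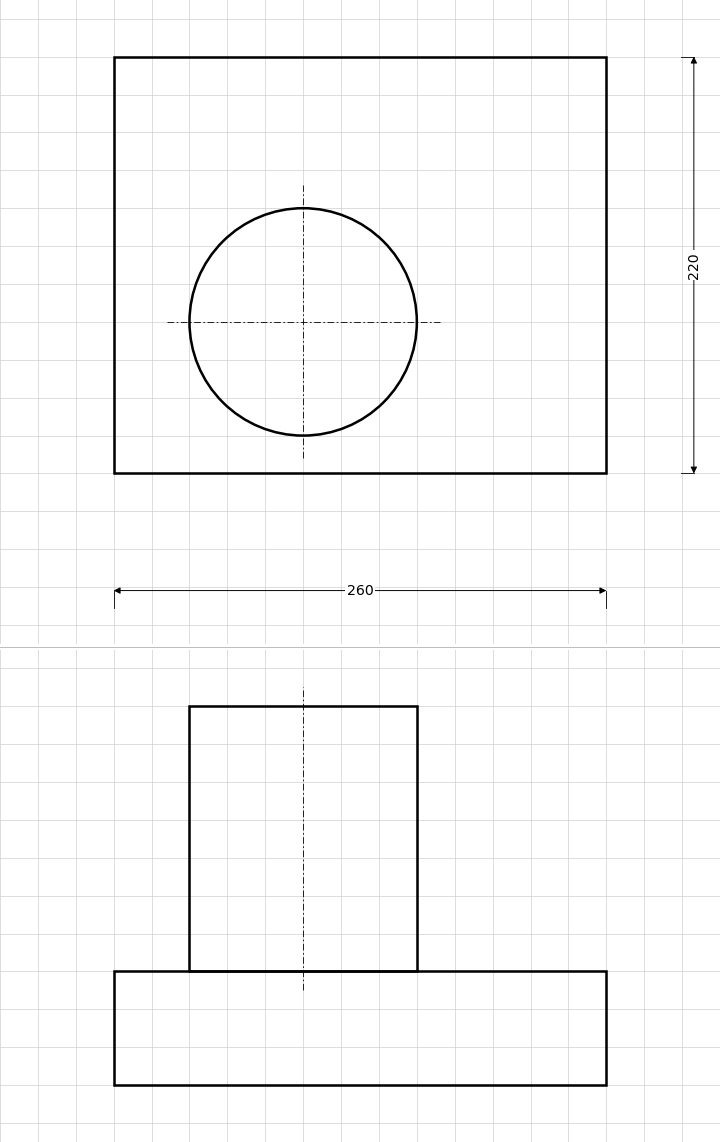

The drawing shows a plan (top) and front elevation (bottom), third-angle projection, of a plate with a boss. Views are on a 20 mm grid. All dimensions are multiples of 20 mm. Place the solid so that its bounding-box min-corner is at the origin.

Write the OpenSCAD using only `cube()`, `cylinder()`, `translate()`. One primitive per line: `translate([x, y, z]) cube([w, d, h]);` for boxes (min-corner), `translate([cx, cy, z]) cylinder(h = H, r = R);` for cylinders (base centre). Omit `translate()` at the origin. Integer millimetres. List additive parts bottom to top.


cube([260, 220, 60]);
translate([100, 80, 60]) cylinder(h = 140, r = 60);


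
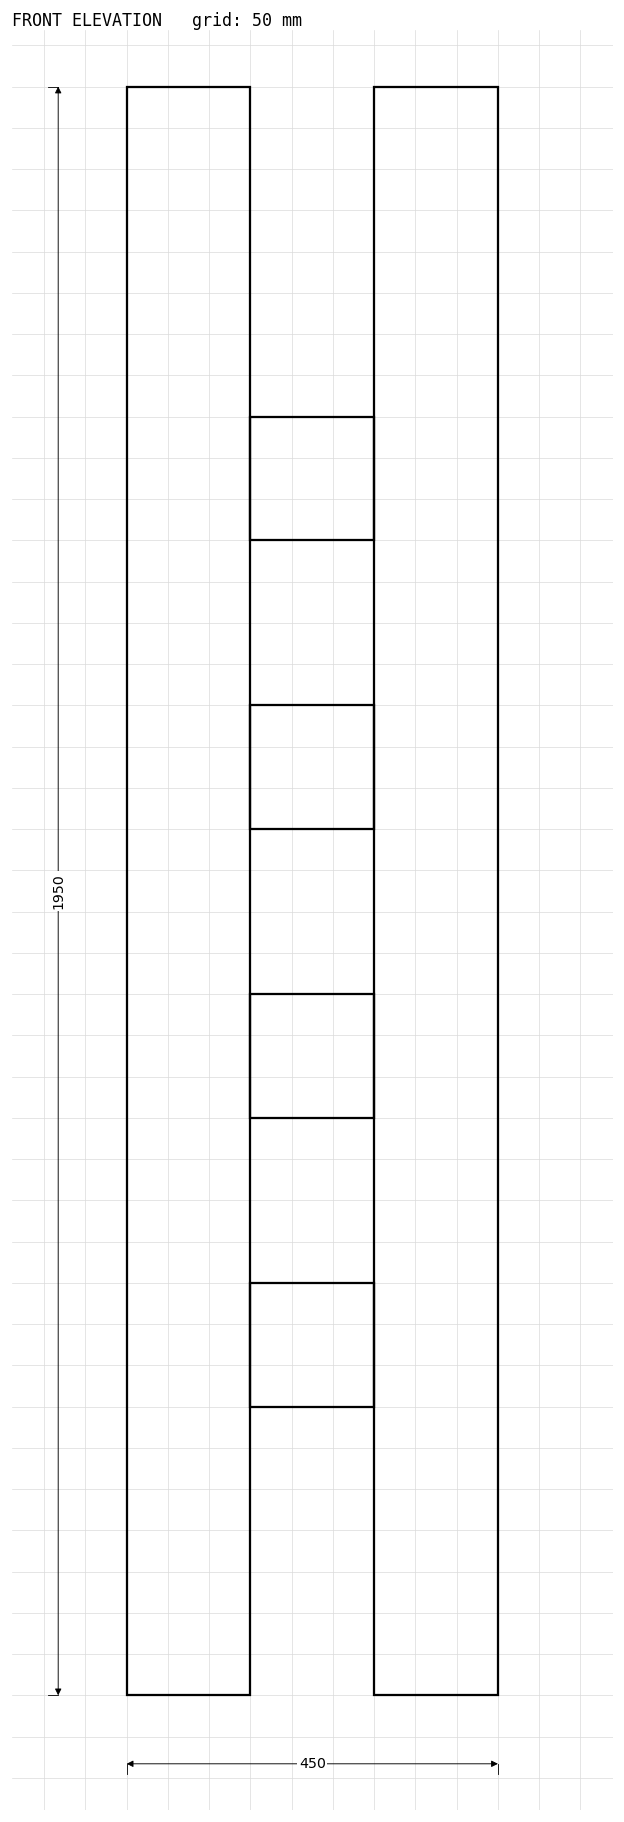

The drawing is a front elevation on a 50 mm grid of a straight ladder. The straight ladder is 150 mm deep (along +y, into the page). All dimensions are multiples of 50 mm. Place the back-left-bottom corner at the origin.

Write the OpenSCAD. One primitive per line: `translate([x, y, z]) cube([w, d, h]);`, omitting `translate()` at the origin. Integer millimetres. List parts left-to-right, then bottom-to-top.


cube([150, 150, 1950]);
translate([150, 0, 350]) cube([150, 150, 150]);
translate([150, 0, 700]) cube([150, 150, 150]);
translate([150, 0, 1050]) cube([150, 150, 150]);
translate([150, 0, 1400]) cube([150, 150, 150]);
translate([300, 0, 0]) cube([150, 150, 1950]);
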